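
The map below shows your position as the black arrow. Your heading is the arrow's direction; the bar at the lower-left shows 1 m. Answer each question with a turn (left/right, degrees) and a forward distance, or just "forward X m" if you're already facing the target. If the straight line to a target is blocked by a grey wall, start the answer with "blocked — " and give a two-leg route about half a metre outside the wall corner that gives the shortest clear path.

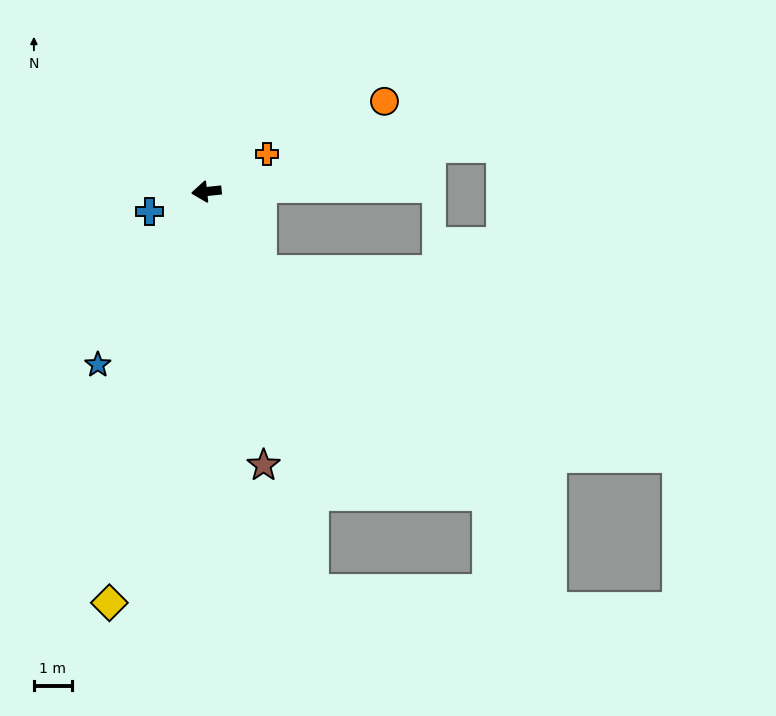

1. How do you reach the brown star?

turn left 96°, forward 7.4 m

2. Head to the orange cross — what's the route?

turn right 154°, forward 1.9 m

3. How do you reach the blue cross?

turn left 13°, forward 1.6 m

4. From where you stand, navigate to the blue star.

turn left 52°, forward 5.4 m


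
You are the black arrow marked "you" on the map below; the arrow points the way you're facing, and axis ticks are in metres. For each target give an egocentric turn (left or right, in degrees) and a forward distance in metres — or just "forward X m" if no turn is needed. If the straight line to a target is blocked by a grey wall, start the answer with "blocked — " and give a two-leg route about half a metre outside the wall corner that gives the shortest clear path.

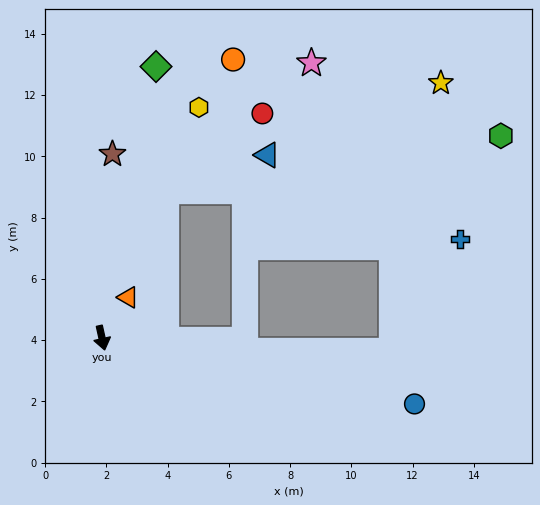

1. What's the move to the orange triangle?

turn left 135°, forward 1.6 m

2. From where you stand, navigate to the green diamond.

turn left 156°, forward 9.0 m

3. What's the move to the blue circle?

turn left 66°, forward 10.4 m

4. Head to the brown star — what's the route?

turn left 164°, forward 6.0 m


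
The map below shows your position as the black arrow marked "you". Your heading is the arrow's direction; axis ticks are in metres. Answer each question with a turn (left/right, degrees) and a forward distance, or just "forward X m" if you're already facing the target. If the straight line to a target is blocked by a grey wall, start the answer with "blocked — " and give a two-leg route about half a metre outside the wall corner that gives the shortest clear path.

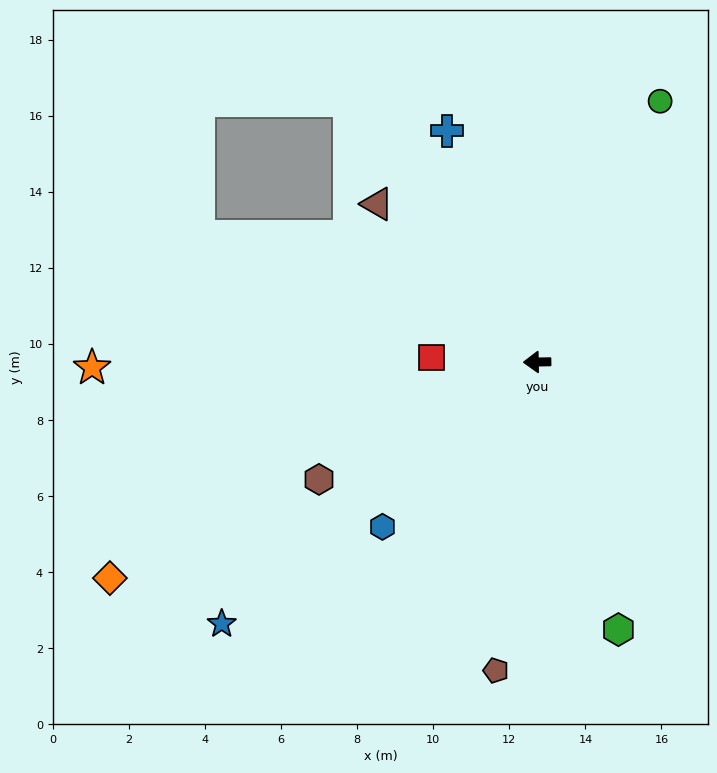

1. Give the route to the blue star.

turn left 39°, forward 10.8 m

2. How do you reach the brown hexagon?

turn left 27°, forward 6.5 m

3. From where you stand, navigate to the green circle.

turn right 116°, forward 7.6 m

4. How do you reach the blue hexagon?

turn left 46°, forward 5.9 m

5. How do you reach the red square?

turn right 4°, forward 2.8 m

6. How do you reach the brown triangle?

turn right 46°, forward 5.9 m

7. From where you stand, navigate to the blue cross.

turn right 70°, forward 6.5 m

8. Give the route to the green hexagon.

turn left 106°, forward 7.4 m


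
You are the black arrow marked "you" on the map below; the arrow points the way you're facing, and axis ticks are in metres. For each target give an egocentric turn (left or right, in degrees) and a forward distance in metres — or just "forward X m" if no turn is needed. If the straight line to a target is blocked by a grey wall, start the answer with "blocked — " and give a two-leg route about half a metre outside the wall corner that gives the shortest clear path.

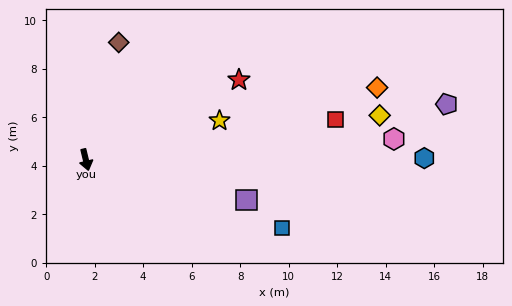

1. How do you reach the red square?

turn left 86°, forward 10.4 m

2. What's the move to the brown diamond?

turn left 151°, forward 5.0 m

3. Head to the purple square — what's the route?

turn left 62°, forward 6.8 m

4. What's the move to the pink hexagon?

turn left 80°, forward 12.7 m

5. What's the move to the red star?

turn left 104°, forward 7.1 m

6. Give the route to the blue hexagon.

turn left 77°, forward 14.0 m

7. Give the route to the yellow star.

turn left 93°, forward 5.7 m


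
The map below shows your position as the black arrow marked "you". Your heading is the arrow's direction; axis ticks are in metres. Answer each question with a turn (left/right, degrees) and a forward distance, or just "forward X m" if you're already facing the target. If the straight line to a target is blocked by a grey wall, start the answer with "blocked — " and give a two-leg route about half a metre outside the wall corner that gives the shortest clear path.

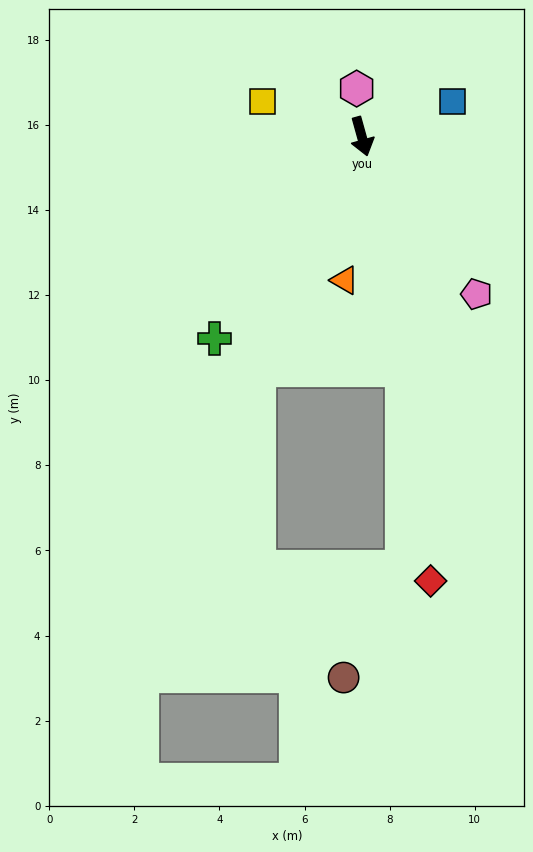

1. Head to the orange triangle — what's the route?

turn right 22°, forward 3.4 m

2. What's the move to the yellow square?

turn right 125°, forward 2.5 m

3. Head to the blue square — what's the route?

turn left 96°, forward 2.3 m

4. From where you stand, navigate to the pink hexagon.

turn left 171°, forward 1.1 m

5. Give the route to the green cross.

turn right 52°, forward 5.9 m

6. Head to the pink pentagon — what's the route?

turn left 21°, forward 4.6 m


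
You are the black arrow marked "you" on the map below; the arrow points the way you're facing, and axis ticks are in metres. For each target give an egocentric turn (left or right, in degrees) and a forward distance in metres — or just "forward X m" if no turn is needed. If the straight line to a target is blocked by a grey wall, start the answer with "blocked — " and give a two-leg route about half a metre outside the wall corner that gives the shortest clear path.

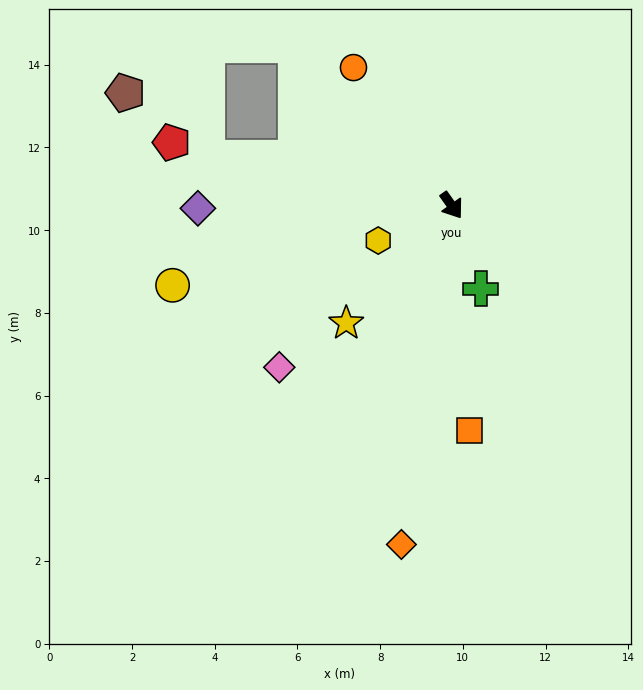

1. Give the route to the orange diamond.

turn right 44°, forward 8.3 m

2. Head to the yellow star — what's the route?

turn right 77°, forward 3.8 m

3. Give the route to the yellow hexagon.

turn right 100°, forward 2.0 m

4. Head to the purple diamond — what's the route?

turn right 125°, forward 6.1 m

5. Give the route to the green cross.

turn right 16°, forward 2.1 m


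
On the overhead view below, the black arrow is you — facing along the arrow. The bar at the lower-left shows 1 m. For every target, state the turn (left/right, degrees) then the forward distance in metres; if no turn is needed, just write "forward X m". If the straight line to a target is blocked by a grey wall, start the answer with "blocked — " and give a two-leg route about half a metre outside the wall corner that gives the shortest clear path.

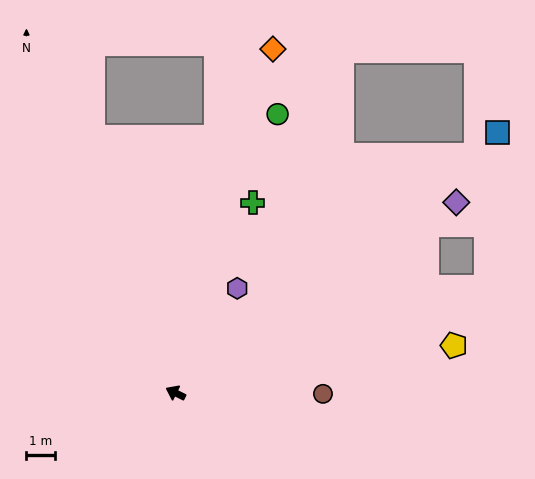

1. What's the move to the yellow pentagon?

turn right 144°, forward 10.1 m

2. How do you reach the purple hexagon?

turn right 94°, forward 4.3 m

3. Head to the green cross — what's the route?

turn right 86°, forward 7.3 m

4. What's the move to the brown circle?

turn right 154°, forward 5.2 m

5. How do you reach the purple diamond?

turn right 119°, forward 12.1 m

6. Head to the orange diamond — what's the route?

turn right 79°, forward 12.7 m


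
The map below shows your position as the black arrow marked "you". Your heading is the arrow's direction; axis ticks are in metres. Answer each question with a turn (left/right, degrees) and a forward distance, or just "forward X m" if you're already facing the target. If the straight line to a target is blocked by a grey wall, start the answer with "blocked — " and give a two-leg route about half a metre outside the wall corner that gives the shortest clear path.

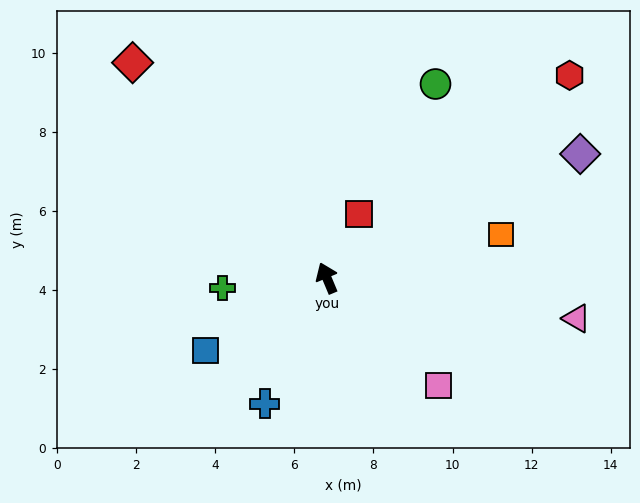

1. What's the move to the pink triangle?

turn right 122°, forward 6.4 m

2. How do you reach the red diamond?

turn left 19°, forward 7.3 m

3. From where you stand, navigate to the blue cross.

turn left 131°, forward 3.5 m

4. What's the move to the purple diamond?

turn right 87°, forward 7.1 m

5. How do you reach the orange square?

turn right 99°, forward 4.5 m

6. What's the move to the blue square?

turn left 98°, forward 3.6 m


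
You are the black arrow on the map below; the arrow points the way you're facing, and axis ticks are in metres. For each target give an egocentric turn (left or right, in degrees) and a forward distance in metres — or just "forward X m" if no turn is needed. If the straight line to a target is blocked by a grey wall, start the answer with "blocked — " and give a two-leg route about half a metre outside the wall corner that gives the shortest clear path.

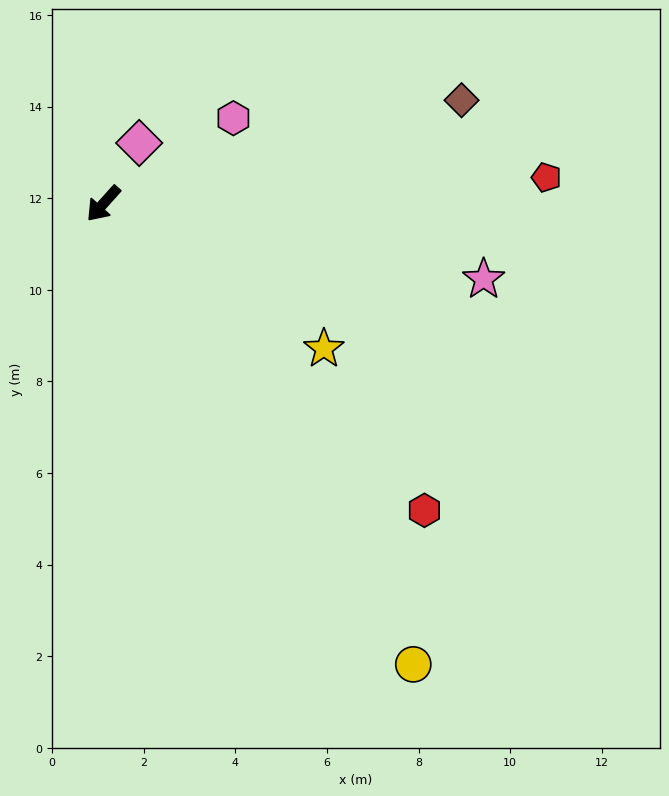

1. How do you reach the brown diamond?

turn left 148°, forward 8.1 m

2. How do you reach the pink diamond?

turn right 169°, forward 1.5 m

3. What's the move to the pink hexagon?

turn left 165°, forward 3.4 m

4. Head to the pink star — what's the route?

turn left 121°, forward 8.5 m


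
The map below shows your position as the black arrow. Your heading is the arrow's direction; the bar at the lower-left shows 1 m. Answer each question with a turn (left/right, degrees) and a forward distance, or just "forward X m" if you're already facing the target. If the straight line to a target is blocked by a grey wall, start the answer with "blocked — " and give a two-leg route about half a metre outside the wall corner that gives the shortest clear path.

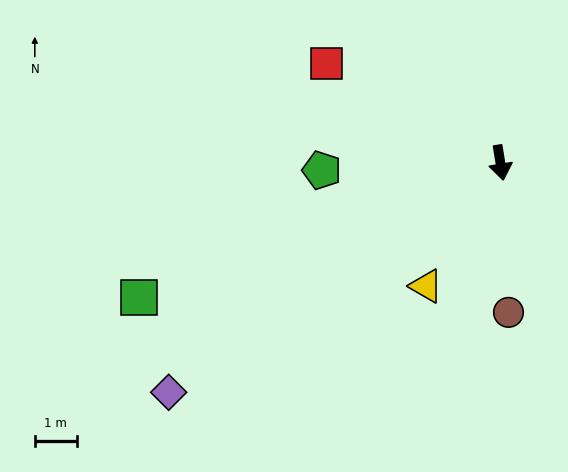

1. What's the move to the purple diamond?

turn right 65°, forward 9.6 m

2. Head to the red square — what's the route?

turn right 129°, forward 4.7 m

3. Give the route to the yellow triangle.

turn right 40°, forward 3.4 m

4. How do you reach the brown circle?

turn right 6°, forward 3.6 m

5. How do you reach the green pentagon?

turn right 97°, forward 4.2 m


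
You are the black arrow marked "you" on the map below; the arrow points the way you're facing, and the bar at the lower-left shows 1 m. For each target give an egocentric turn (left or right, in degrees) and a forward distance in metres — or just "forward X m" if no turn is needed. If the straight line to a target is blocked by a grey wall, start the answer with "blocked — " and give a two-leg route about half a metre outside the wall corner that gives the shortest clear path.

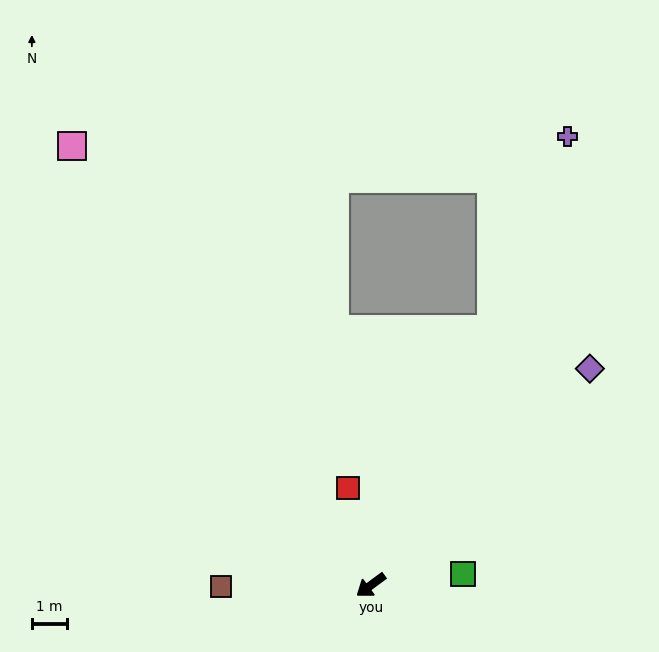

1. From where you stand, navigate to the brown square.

turn right 36°, forward 4.3 m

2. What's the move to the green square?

turn left 151°, forward 2.7 m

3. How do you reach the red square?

turn right 113°, forward 2.9 m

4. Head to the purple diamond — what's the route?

turn right 172°, forward 8.8 m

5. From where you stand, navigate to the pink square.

turn right 92°, forward 15.2 m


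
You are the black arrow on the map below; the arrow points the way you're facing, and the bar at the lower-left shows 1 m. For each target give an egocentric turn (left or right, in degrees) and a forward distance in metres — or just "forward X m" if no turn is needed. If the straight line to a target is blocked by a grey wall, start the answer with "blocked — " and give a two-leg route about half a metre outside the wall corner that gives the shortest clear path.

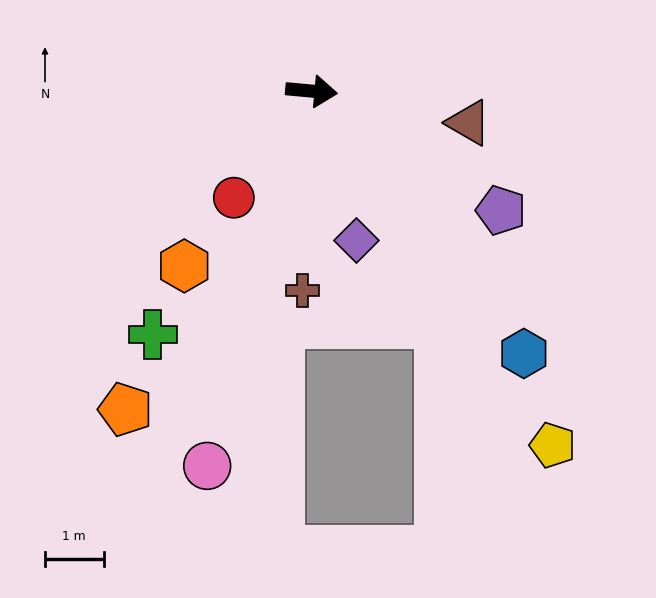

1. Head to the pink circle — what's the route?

turn right 100°, forward 6.6 m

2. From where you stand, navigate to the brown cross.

turn right 87°, forward 3.4 m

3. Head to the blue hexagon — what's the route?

turn right 46°, forward 5.8 m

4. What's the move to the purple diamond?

turn right 68°, forward 2.7 m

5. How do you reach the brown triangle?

turn right 6°, forward 2.7 m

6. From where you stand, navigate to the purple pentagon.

turn right 27°, forward 3.8 m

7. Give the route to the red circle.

turn right 121°, forward 2.3 m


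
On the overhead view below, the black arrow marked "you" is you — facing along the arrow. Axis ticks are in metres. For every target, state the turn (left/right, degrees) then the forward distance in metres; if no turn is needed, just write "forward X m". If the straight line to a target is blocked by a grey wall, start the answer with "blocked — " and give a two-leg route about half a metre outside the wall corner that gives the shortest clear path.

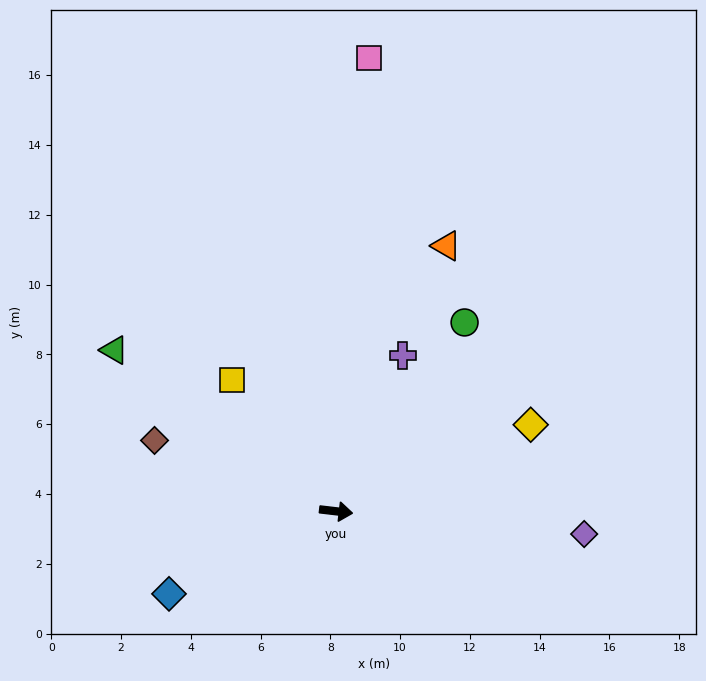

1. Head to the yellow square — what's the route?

turn left 135°, forward 4.8 m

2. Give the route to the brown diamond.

turn left 165°, forward 5.6 m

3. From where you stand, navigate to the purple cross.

turn left 73°, forward 4.9 m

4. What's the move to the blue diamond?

turn right 147°, forward 5.3 m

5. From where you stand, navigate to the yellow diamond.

turn left 31°, forward 6.1 m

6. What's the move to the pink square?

turn left 93°, forward 13.0 m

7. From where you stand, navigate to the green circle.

turn left 62°, forward 6.5 m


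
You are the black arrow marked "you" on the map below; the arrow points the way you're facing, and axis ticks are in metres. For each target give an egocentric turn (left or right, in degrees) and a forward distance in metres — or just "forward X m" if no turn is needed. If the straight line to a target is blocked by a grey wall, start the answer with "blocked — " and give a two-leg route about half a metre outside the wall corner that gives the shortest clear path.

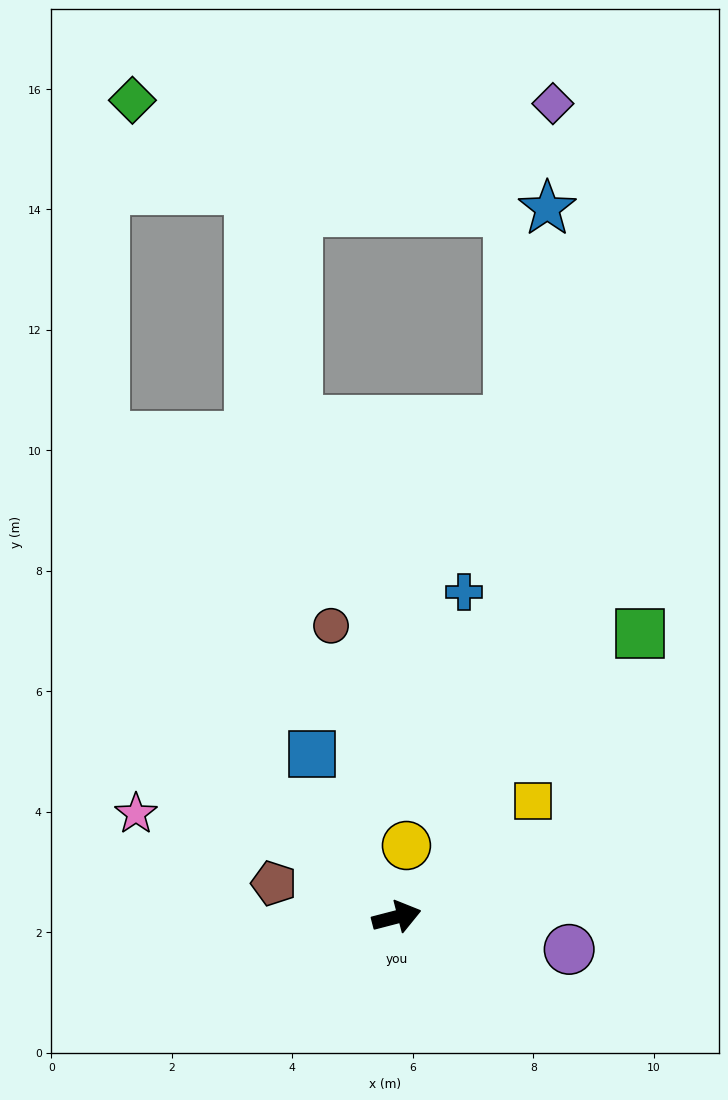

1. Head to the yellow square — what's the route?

turn left 26°, forward 3.0 m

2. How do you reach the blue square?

turn left 103°, forward 3.1 m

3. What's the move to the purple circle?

turn right 25°, forward 2.9 m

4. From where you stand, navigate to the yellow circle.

turn left 68°, forward 1.2 m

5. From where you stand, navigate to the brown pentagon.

turn left 150°, forward 2.1 m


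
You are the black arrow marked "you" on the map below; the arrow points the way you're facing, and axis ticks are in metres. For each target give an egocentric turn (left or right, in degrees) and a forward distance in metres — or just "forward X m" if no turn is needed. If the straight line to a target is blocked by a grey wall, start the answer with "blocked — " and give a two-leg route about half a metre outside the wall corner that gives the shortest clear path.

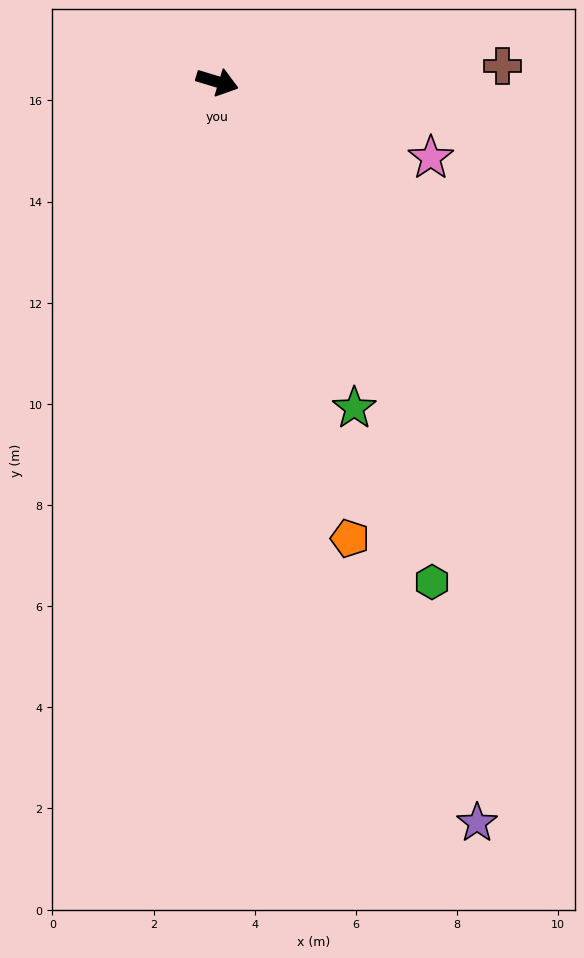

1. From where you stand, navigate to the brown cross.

turn left 20°, forward 5.6 m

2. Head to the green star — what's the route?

turn right 50°, forward 7.0 m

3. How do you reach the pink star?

turn right 3°, forward 4.5 m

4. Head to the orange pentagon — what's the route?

turn right 57°, forward 9.4 m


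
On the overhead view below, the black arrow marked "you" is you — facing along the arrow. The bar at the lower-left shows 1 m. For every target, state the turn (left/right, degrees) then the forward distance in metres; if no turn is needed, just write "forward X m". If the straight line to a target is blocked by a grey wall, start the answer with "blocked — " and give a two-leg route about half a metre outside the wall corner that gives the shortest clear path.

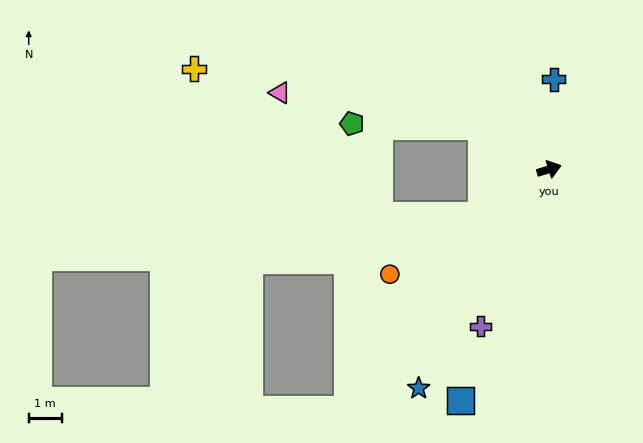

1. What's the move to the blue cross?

turn left 70°, forward 2.7 m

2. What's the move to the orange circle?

turn right 164°, forward 5.8 m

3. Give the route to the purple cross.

turn right 131°, forward 5.2 m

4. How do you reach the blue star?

turn right 138°, forward 7.8 m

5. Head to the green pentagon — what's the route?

blocked — turn left 130°, forward 2.5 m, then turn left 32°, forward 3.9 m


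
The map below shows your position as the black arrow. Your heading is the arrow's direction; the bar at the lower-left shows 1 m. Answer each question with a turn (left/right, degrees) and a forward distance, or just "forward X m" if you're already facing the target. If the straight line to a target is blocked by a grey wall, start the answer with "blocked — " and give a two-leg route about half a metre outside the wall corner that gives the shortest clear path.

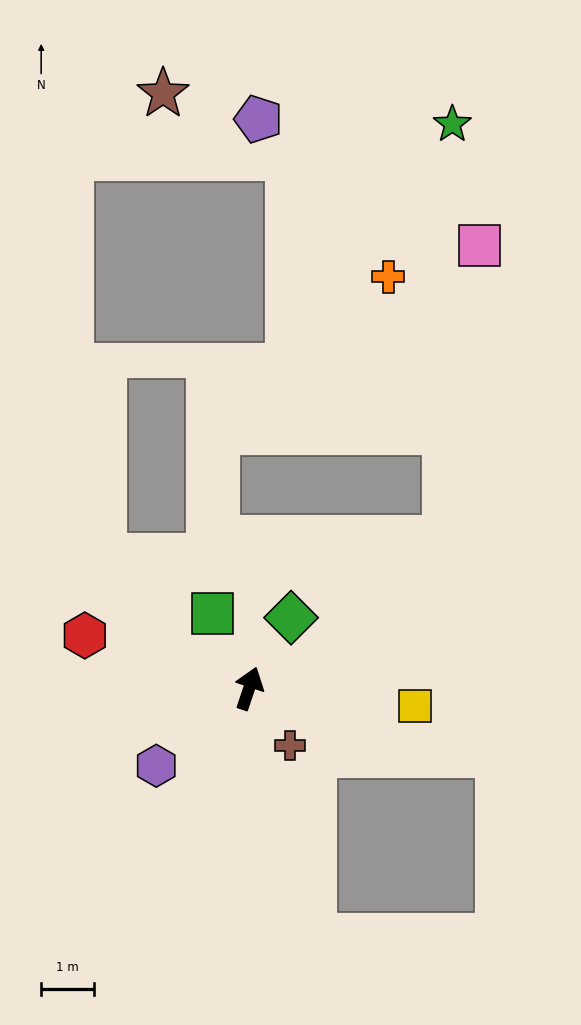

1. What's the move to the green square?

turn left 45°, forward 1.6 m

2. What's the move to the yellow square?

turn right 78°, forward 3.2 m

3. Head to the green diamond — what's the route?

turn right 12°, forward 1.6 m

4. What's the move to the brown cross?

turn right 126°, forward 1.3 m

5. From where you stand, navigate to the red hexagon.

turn left 91°, forward 3.3 m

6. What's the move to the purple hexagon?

turn left 148°, forward 2.3 m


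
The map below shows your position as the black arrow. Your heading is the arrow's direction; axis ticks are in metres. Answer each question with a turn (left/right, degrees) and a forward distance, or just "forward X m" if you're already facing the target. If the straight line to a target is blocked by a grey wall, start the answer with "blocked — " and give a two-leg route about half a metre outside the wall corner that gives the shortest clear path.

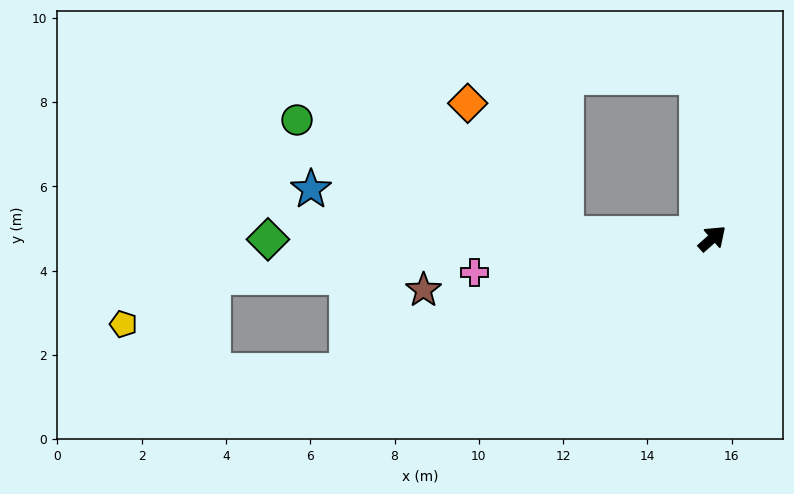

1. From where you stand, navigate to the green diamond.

turn left 138°, forward 10.5 m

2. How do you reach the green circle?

blocked — turn left 136°, forward 3.5 m, then turn right 21°, forward 6.9 m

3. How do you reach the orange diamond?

blocked — turn left 136°, forward 3.5 m, then turn right 51°, forward 3.9 m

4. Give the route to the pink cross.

turn left 146°, forward 5.7 m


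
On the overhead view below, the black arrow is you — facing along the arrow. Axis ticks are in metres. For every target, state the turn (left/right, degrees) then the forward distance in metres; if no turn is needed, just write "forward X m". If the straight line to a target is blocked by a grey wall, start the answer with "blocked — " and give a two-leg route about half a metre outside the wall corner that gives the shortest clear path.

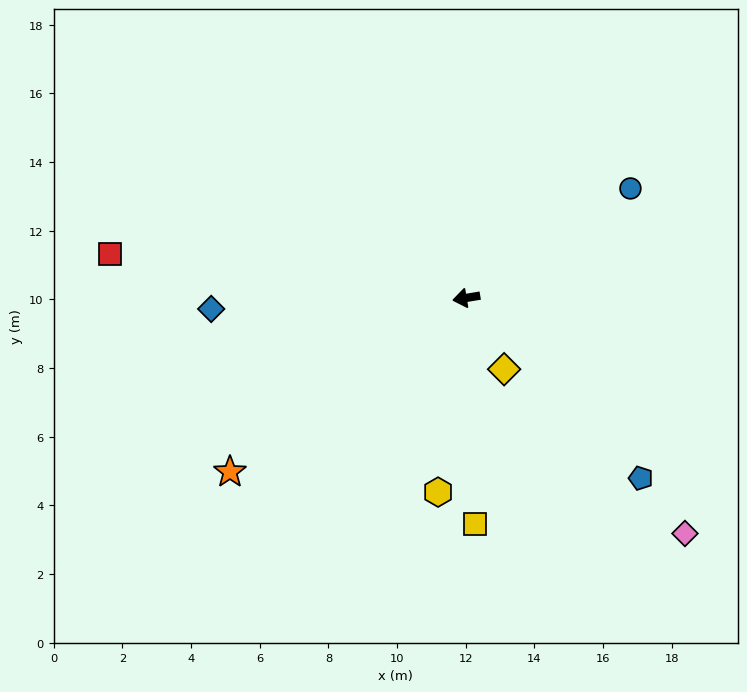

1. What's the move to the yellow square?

turn left 83°, forward 6.6 m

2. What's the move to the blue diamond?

turn right 7°, forward 7.4 m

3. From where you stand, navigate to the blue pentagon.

turn left 125°, forward 7.3 m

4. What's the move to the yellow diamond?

turn left 108°, forward 2.4 m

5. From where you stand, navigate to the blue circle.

turn right 156°, forward 5.7 m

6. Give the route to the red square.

turn right 17°, forward 10.5 m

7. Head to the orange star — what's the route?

turn left 27°, forward 8.5 m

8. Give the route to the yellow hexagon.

turn left 72°, forward 5.7 m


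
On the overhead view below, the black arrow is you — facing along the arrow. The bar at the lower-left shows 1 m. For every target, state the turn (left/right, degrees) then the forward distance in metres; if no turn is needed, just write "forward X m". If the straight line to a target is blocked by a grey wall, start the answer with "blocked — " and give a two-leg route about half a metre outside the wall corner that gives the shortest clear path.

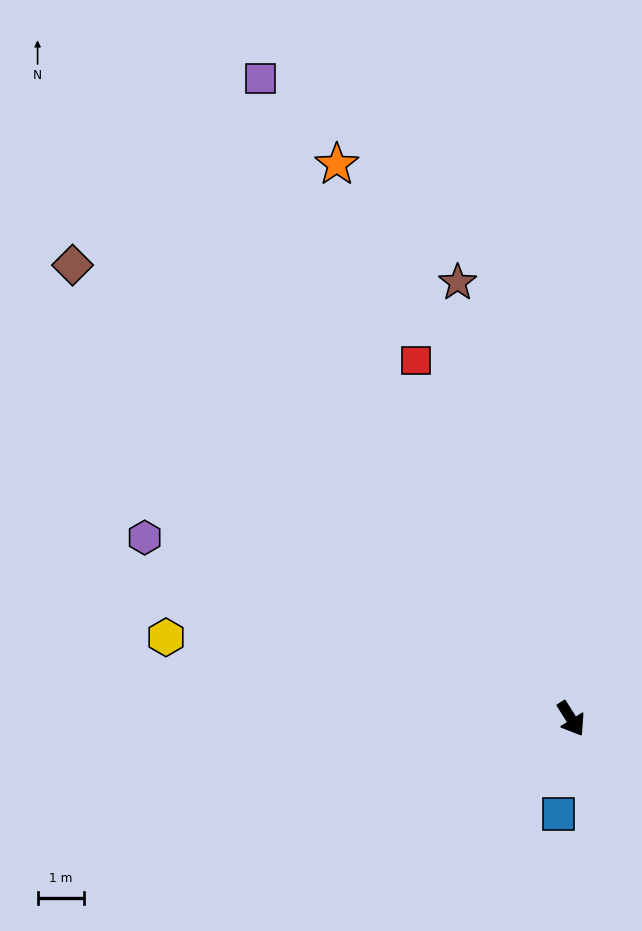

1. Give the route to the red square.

turn left 171°, forward 8.4 m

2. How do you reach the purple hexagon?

turn right 145°, forward 10.0 m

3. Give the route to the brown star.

turn left 162°, forward 9.7 m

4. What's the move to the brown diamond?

turn right 164°, forward 14.5 m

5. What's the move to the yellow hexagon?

turn right 134°, forward 8.9 m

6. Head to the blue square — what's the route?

turn right 40°, forward 2.1 m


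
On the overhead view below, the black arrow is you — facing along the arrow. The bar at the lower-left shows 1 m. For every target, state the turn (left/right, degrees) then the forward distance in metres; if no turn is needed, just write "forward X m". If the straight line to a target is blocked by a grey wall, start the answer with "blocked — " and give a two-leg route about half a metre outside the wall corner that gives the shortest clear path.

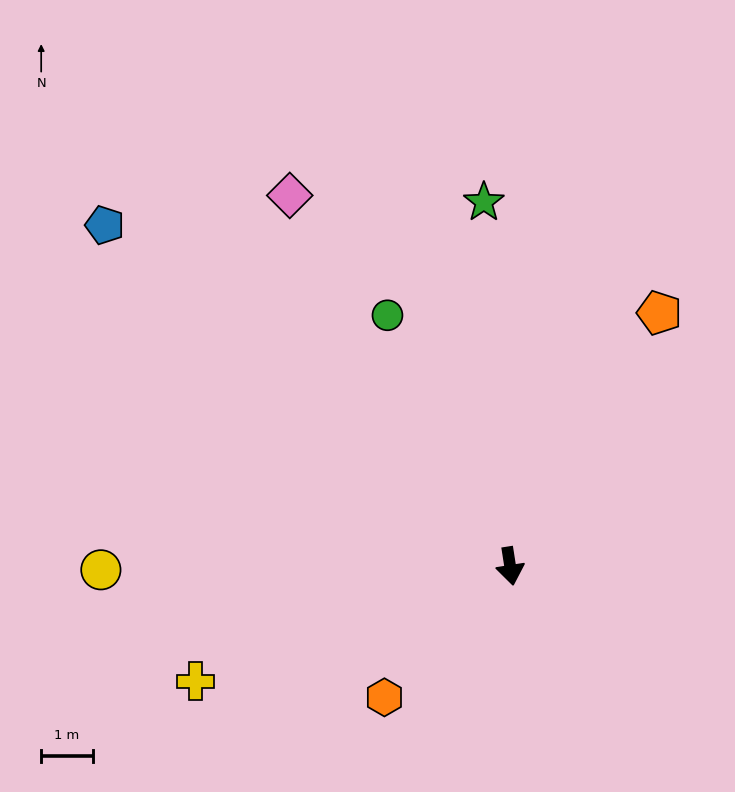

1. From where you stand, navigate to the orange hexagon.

turn right 53°, forward 3.5 m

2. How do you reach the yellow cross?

turn right 79°, forward 6.5 m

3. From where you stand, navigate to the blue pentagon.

turn right 139°, forward 10.3 m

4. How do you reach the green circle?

turn right 163°, forward 5.4 m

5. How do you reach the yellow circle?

turn right 98°, forward 8.0 m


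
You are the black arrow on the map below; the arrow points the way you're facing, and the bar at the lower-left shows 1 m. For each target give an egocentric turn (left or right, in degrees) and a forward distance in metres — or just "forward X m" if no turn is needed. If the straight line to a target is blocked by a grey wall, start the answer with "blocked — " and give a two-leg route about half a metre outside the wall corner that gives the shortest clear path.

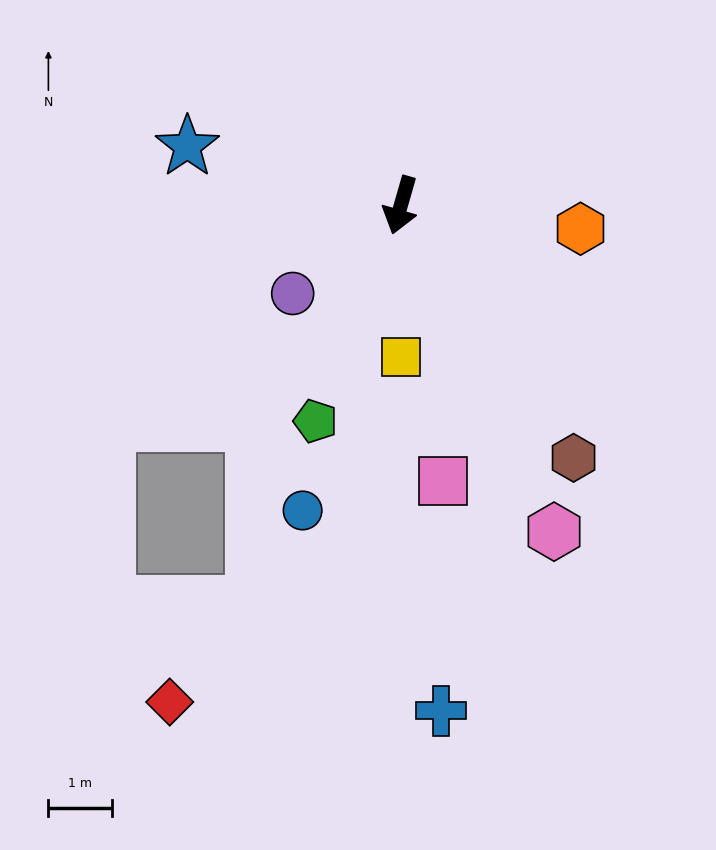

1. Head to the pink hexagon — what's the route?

turn left 41°, forward 5.6 m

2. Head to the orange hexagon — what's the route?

turn left 99°, forward 2.8 m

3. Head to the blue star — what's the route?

turn right 89°, forward 3.5 m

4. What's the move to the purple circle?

turn right 35°, forward 2.2 m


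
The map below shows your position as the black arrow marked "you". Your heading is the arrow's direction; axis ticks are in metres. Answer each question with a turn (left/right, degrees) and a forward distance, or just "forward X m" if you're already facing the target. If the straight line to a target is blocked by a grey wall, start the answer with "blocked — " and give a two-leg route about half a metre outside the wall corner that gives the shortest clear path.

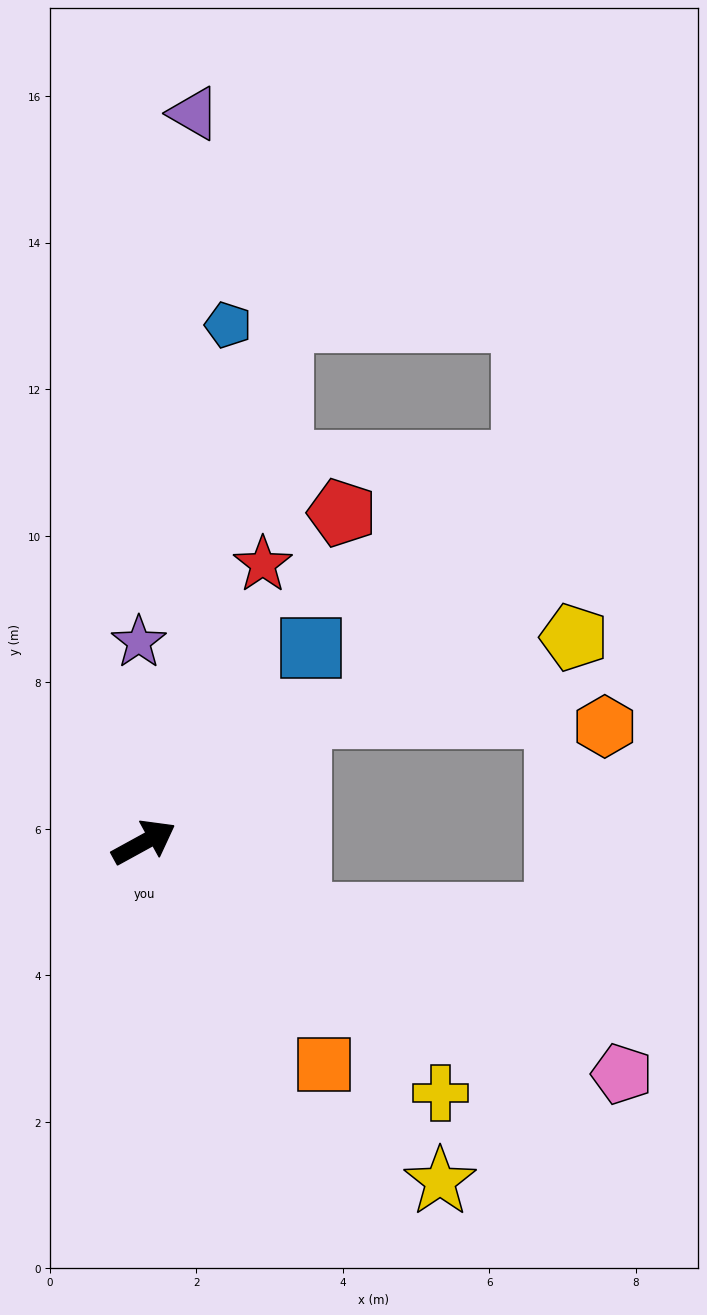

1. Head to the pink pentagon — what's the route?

turn right 55°, forward 7.3 m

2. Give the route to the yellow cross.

turn right 69°, forward 5.3 m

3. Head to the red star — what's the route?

turn left 38°, forward 4.1 m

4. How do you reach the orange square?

turn right 80°, forward 3.9 m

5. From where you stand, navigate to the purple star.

turn left 63°, forward 2.7 m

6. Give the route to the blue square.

turn left 21°, forward 3.5 m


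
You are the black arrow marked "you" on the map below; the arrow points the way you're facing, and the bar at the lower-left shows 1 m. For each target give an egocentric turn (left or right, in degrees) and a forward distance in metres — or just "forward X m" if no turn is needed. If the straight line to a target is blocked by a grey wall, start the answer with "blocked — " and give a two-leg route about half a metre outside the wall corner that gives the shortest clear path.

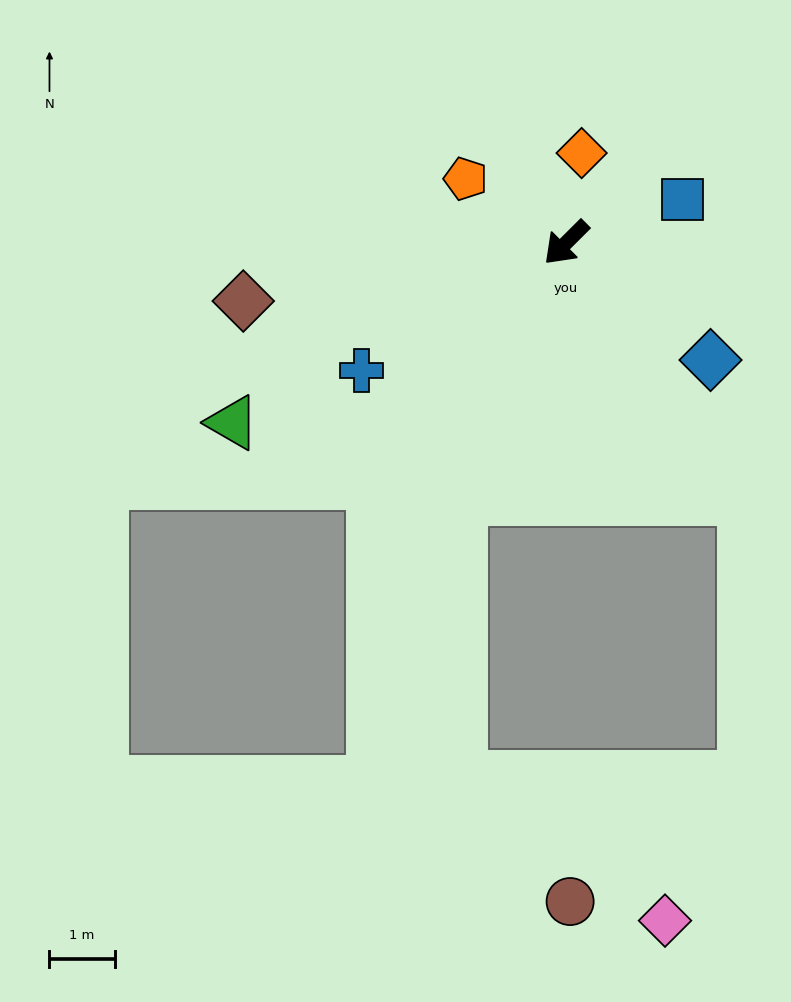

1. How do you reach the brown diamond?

turn right 35°, forward 5.0 m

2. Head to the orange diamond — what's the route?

turn right 145°, forward 1.4 m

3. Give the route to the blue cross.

turn right 13°, forward 3.7 m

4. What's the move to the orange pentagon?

turn right 77°, forward 1.8 m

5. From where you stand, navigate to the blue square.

turn left 156°, forward 1.9 m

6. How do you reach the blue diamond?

turn left 96°, forward 2.9 m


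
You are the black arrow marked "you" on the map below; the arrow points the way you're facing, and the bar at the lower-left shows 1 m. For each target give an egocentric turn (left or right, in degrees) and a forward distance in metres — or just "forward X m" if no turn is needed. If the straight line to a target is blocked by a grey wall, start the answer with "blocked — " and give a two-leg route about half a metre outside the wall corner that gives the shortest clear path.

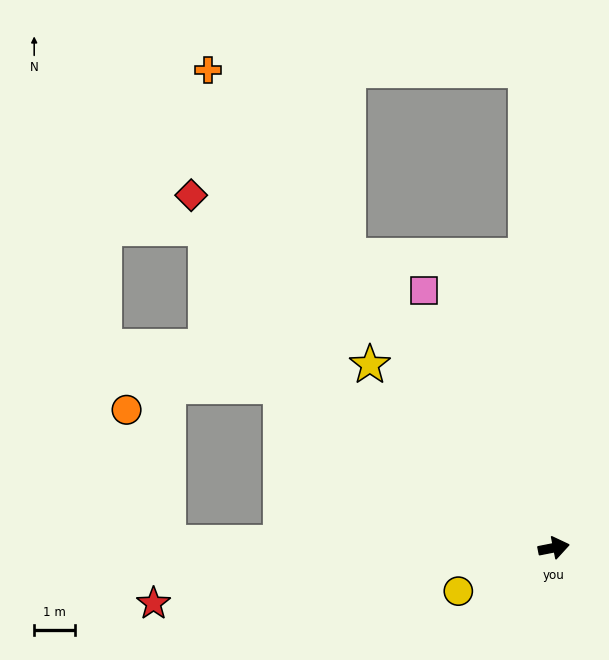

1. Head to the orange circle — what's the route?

blocked — turn left 168°, forward 9.4 m, then turn right 71°, forward 3.4 m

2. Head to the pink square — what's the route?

turn left 106°, forward 7.0 m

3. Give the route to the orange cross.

turn left 115°, forward 14.3 m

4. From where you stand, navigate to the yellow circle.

turn right 167°, forward 2.6 m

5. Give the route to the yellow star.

turn left 124°, forward 6.3 m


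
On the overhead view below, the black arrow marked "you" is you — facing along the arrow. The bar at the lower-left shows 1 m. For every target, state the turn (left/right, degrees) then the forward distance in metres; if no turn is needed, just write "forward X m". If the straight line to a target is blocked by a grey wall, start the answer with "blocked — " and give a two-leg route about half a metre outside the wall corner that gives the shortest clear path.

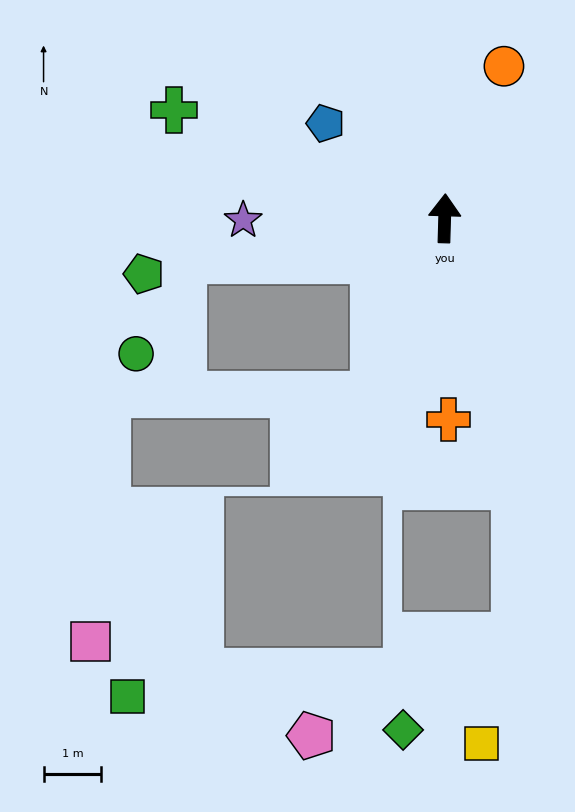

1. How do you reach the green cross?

turn left 70°, forward 5.1 m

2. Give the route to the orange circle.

turn right 20°, forward 2.8 m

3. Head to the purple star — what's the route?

turn left 92°, forward 3.5 m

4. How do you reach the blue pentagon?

turn left 53°, forward 2.6 m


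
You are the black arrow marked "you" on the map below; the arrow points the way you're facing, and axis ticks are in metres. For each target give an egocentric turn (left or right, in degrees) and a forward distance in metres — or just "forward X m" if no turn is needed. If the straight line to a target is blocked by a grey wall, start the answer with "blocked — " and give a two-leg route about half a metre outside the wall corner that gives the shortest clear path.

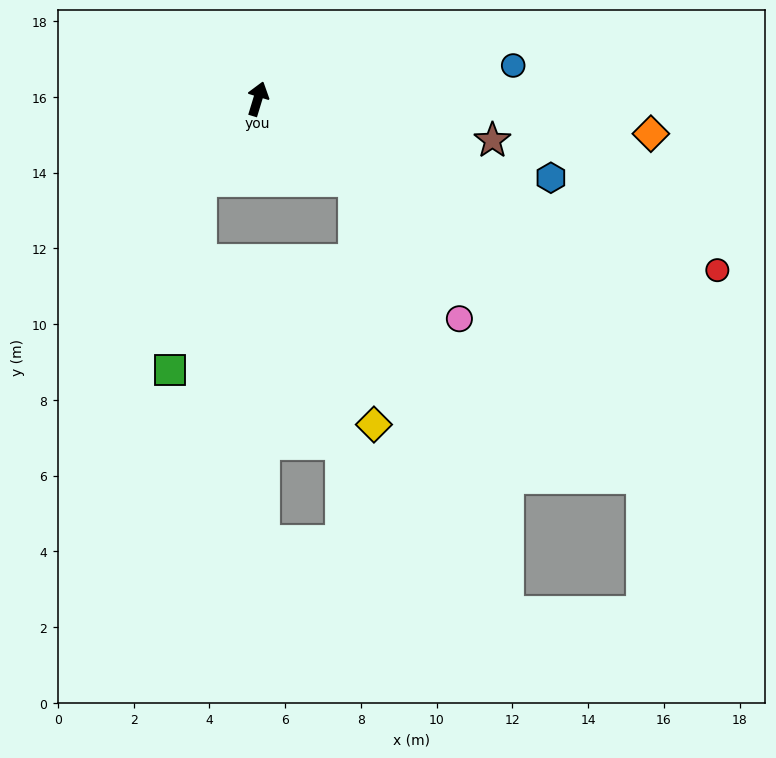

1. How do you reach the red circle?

turn right 94°, forward 12.9 m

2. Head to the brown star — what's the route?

turn right 83°, forward 6.3 m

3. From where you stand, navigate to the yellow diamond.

blocked — turn right 114°, forward 3.4 m, then turn right 44°, forward 6.4 m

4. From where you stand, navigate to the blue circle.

turn right 66°, forward 6.8 m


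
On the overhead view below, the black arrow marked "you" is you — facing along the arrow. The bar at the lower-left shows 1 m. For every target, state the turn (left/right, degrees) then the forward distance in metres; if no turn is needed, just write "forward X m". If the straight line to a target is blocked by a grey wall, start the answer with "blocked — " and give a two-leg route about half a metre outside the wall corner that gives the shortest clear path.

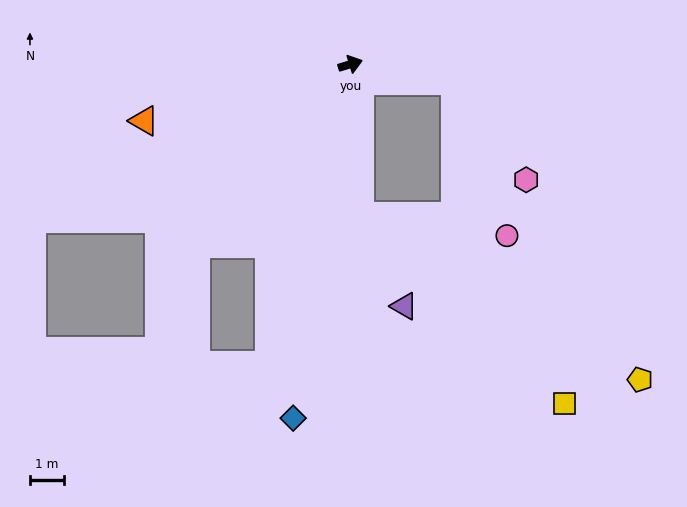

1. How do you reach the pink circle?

blocked — turn right 26°, forward 3.2 m, then turn right 63°, forward 4.8 m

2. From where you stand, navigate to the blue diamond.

turn right 116°, forward 10.6 m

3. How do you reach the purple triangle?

blocked — turn right 103°, forward 4.5 m, then turn left 22°, forward 3.0 m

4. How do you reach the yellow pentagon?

blocked — turn right 103°, forward 4.5 m, then turn left 56°, forward 9.6 m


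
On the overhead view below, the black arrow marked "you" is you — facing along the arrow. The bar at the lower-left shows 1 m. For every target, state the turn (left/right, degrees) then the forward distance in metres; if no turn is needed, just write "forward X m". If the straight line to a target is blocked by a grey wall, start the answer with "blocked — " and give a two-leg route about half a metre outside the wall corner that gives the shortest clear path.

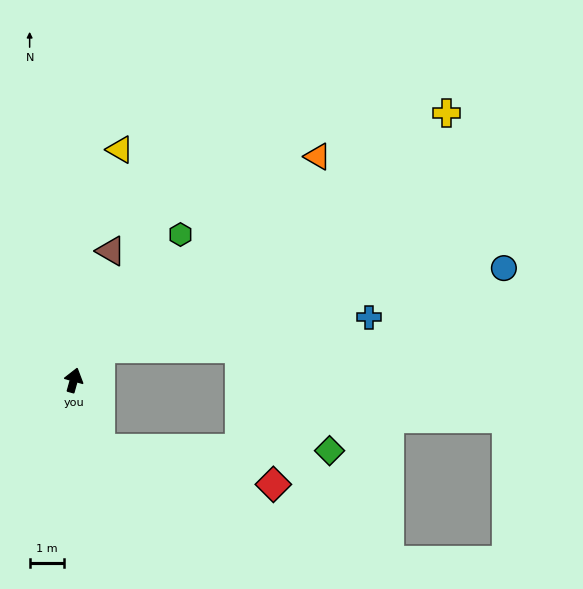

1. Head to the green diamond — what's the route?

blocked — turn right 143°, forward 2.1 m, then turn left 68°, forward 6.6 m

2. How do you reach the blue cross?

blocked — turn right 25°, forward 1.2 m, then turn right 43°, forward 7.8 m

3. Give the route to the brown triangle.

forward 3.9 m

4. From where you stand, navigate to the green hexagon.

turn right 21°, forward 5.2 m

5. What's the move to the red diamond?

blocked — turn right 143°, forward 2.1 m, then turn left 57°, forward 5.1 m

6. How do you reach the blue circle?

blocked — turn right 25°, forward 1.2 m, then turn right 38°, forward 11.9 m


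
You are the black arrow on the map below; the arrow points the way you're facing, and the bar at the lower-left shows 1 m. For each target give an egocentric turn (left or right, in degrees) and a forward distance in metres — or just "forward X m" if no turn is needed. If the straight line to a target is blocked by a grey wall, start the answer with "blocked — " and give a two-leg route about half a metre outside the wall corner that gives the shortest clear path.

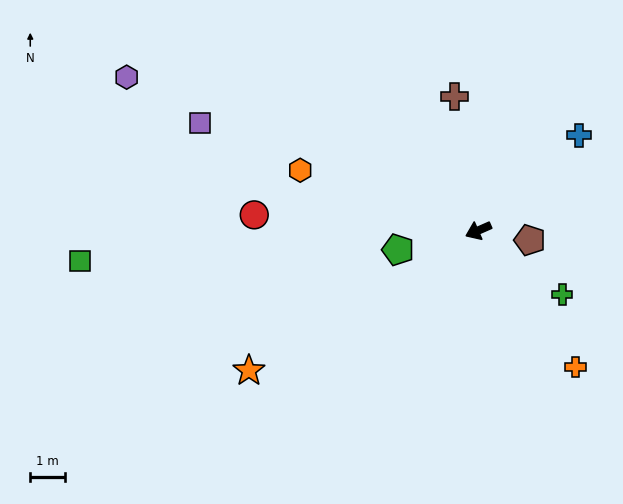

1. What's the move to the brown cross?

turn right 104°, forward 3.9 m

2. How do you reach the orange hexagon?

turn right 42°, forward 5.4 m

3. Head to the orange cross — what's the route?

turn left 102°, forward 4.8 m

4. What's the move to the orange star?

turn left 8°, forward 7.7 m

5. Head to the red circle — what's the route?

turn right 28°, forward 6.5 m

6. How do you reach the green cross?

turn left 119°, forward 3.0 m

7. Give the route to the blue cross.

turn right 160°, forward 4.0 m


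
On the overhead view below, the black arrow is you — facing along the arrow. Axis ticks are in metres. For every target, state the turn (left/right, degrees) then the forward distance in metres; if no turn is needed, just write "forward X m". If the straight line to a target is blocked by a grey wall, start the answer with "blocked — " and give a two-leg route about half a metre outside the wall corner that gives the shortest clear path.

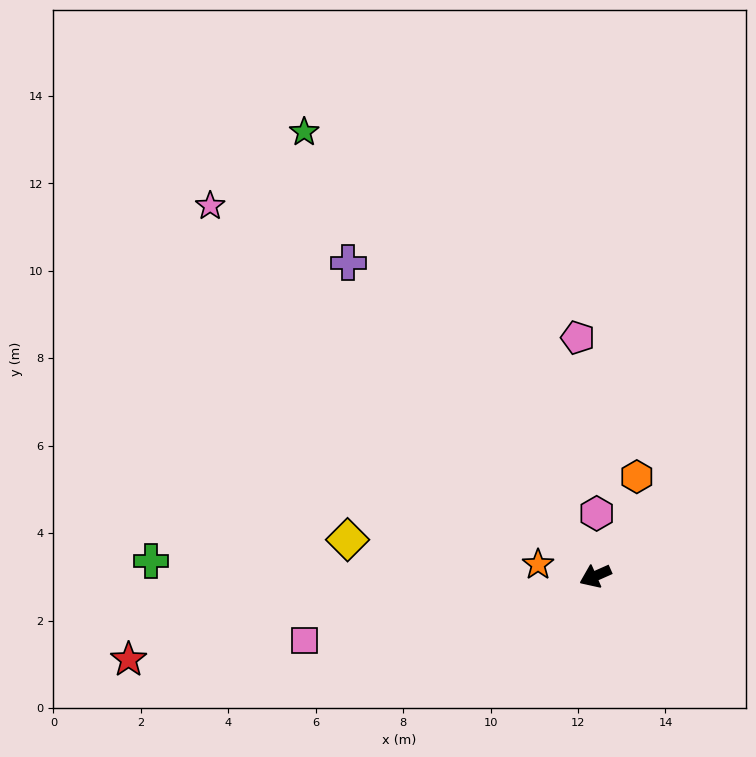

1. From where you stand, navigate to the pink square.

turn right 11°, forward 6.8 m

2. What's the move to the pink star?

turn right 68°, forward 12.2 m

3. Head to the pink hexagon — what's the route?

turn right 115°, forward 1.4 m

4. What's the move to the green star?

turn right 81°, forward 12.1 m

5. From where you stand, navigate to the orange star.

turn right 35°, forward 1.3 m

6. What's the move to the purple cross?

turn right 76°, forward 9.1 m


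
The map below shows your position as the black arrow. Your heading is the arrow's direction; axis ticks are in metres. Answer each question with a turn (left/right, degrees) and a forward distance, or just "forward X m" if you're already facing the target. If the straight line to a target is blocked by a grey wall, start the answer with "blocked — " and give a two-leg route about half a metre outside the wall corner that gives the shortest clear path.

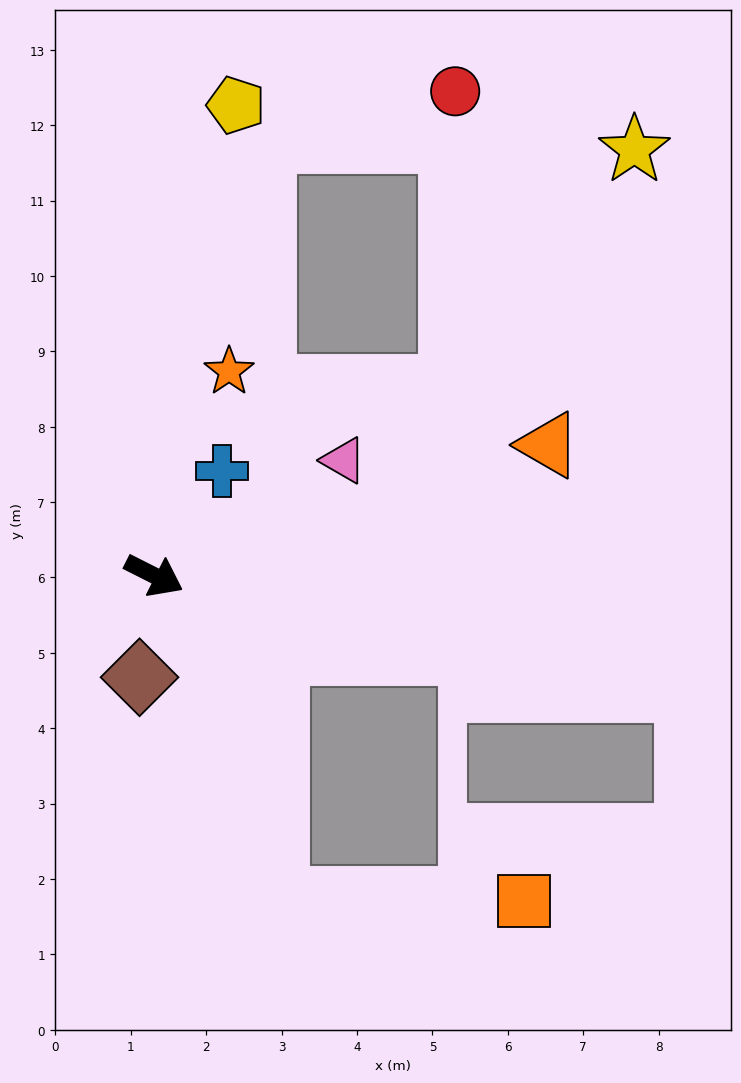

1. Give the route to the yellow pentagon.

turn left 107°, forward 6.3 m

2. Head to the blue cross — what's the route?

turn left 84°, forward 1.7 m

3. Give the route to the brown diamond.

turn right 71°, forward 1.4 m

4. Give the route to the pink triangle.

turn left 58°, forward 2.9 m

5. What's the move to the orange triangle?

turn left 45°, forward 5.5 m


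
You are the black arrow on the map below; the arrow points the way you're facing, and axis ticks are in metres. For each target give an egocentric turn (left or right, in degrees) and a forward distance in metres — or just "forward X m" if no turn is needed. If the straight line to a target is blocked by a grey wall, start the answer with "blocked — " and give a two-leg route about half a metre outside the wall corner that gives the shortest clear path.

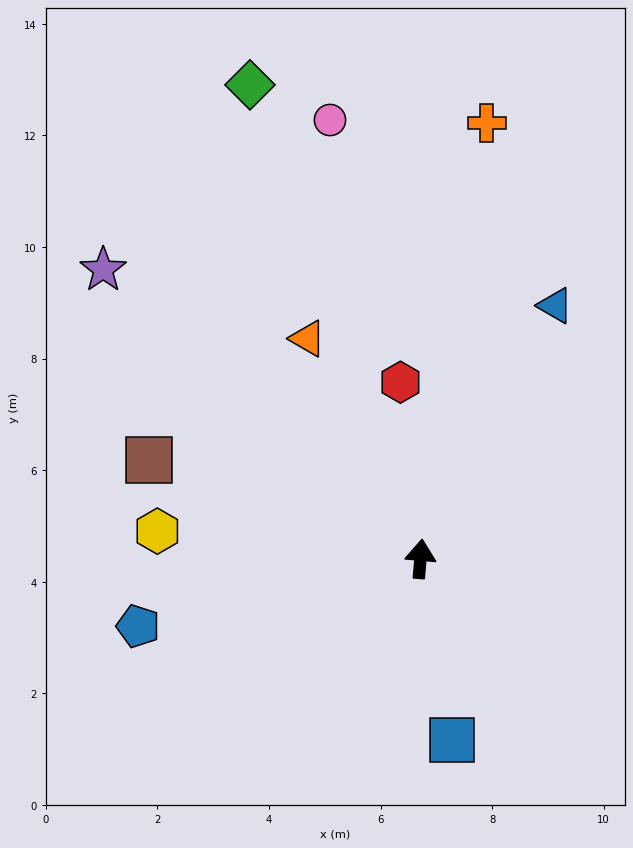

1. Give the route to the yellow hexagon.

turn left 89°, forward 4.7 m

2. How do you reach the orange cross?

turn right 4°, forward 7.9 m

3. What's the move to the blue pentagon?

turn left 108°, forward 5.2 m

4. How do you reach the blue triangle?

turn right 23°, forward 5.1 m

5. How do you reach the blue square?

turn right 165°, forward 3.3 m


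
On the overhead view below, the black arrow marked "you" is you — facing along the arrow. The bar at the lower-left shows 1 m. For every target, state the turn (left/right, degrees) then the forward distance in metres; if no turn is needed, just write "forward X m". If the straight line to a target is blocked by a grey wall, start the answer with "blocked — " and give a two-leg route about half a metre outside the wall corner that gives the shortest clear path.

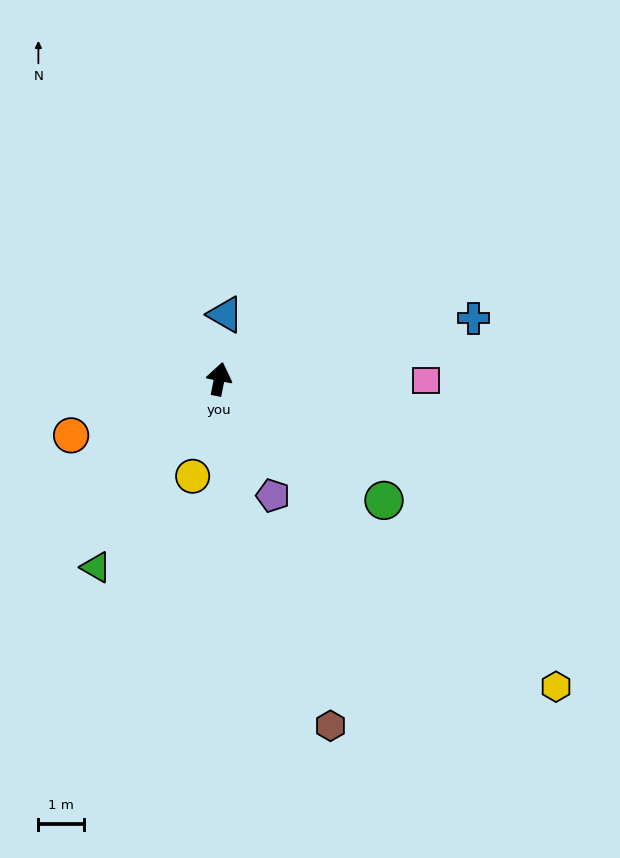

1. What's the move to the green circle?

turn right 115°, forward 4.4 m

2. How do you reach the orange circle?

turn left 122°, forward 3.4 m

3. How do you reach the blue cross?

turn right 65°, forward 5.7 m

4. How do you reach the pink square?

turn right 79°, forward 4.5 m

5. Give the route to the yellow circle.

turn left 176°, forward 2.2 m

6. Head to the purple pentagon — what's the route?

turn right 144°, forward 2.8 m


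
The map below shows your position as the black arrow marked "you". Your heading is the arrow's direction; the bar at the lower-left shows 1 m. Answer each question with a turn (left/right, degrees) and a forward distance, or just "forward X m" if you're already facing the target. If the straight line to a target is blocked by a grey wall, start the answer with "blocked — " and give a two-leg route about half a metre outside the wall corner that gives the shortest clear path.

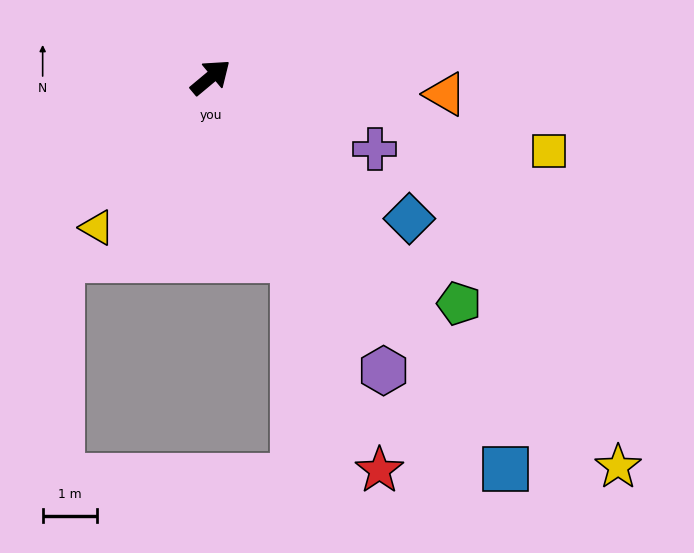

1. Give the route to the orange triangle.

turn right 44°, forward 4.3 m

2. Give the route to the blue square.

turn right 93°, forward 8.9 m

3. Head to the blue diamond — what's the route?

turn right 75°, forward 4.4 m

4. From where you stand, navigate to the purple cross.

turn right 63°, forward 3.3 m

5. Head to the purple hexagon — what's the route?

turn right 99°, forward 6.2 m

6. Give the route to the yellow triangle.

turn right 167°, forward 3.4 m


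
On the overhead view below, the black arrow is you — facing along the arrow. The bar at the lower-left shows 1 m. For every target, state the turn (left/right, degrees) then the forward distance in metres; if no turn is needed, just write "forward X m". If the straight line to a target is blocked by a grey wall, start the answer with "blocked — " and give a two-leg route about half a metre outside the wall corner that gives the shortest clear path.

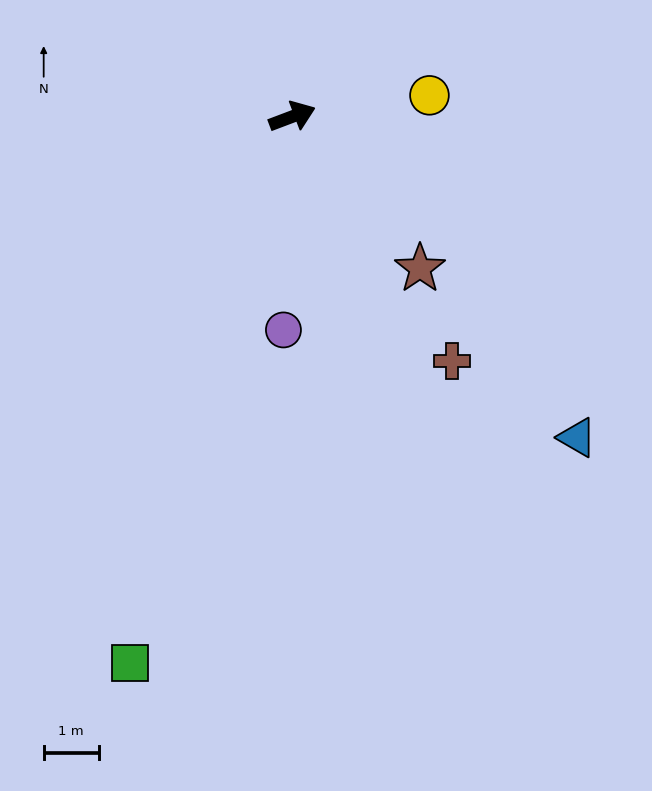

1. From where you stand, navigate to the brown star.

turn right 71°, forward 3.6 m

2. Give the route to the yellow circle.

turn right 12°, forward 2.5 m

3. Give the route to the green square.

turn right 127°, forward 10.3 m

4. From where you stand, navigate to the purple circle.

turn right 113°, forward 3.9 m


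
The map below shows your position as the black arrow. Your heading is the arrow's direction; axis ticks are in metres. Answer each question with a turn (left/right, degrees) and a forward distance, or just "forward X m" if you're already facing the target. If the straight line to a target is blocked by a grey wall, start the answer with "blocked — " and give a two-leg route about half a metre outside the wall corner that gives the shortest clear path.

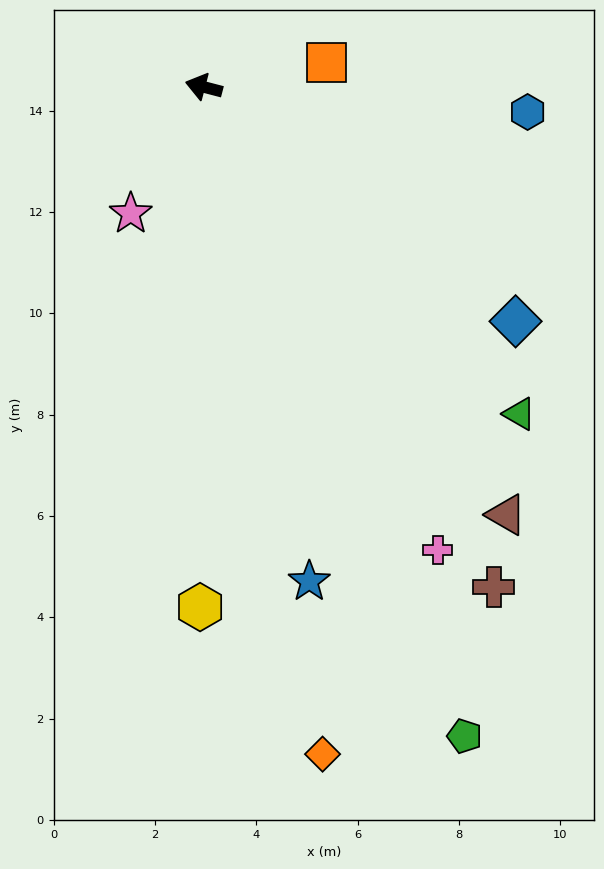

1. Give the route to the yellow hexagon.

turn left 104°, forward 10.3 m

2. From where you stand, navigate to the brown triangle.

turn left 140°, forward 10.3 m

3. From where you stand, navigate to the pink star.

turn left 75°, forward 2.9 m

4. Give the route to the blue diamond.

turn left 158°, forward 7.7 m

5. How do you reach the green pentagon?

turn left 126°, forward 13.8 m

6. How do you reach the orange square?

turn right 154°, forward 2.5 m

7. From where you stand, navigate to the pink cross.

turn left 131°, forward 10.2 m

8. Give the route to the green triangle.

turn left 149°, forward 9.0 m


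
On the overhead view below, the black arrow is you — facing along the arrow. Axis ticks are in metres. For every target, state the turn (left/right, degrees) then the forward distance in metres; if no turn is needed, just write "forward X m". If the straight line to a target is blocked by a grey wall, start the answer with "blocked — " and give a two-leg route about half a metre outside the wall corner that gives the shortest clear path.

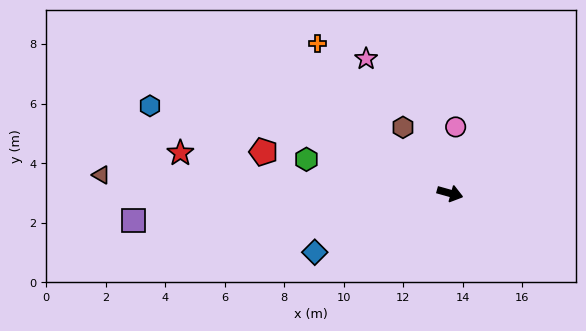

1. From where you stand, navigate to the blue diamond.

turn right 141°, forward 5.0 m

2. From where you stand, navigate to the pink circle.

turn left 101°, forward 2.2 m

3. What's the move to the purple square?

turn right 159°, forward 10.7 m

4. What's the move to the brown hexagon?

turn left 141°, forward 2.7 m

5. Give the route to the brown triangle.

turn right 167°, forward 11.7 m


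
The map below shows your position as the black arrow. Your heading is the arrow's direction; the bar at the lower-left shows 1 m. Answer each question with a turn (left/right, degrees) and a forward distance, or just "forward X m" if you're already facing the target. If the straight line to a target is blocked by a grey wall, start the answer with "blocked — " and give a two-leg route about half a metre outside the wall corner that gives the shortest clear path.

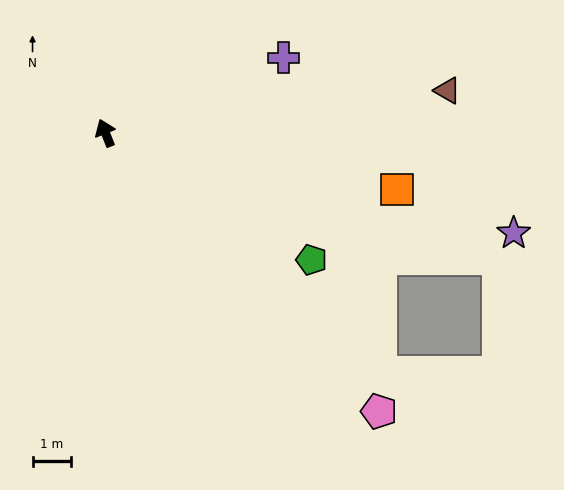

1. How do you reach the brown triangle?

turn right 105°, forward 9.0 m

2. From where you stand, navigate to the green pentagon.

turn right 144°, forward 6.3 m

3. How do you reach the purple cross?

turn right 89°, forward 5.0 m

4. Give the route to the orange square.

turn right 123°, forward 7.8 m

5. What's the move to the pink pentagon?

turn right 157°, forward 10.2 m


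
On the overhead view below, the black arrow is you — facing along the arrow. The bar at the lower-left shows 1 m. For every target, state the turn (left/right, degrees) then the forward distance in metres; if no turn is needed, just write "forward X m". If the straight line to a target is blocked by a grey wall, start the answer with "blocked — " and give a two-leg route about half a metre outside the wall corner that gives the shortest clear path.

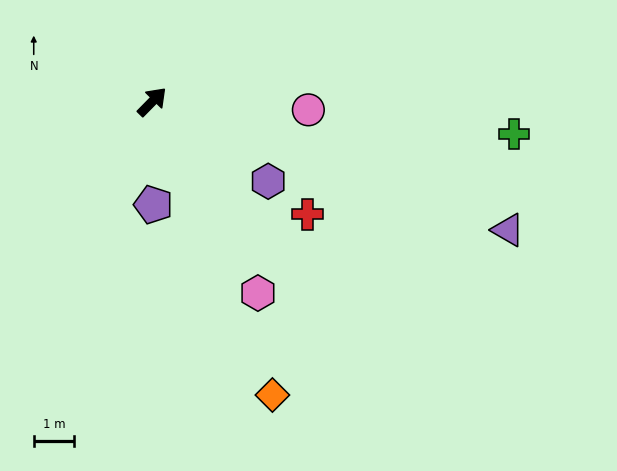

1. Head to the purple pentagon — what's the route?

turn right 135°, forward 2.5 m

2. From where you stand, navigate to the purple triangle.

turn right 65°, forward 9.3 m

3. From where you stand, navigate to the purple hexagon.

turn right 80°, forward 3.5 m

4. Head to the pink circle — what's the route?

turn right 49°, forward 3.8 m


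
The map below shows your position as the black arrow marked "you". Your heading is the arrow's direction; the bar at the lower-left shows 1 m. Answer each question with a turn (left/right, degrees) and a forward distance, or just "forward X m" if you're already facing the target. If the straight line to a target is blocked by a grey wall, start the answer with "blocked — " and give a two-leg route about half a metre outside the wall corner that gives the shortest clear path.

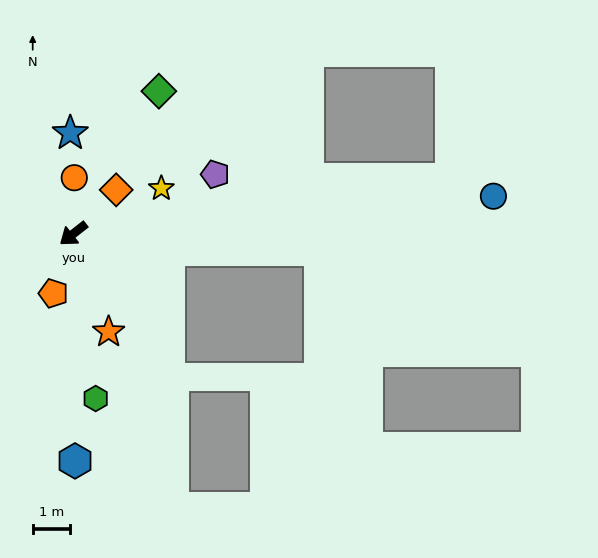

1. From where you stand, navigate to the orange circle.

turn right 129°, forward 1.5 m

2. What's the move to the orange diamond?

turn right 172°, forward 1.7 m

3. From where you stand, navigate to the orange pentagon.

turn left 33°, forward 1.7 m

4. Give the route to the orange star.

turn left 72°, forward 2.8 m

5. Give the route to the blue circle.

turn left 147°, forward 11.4 m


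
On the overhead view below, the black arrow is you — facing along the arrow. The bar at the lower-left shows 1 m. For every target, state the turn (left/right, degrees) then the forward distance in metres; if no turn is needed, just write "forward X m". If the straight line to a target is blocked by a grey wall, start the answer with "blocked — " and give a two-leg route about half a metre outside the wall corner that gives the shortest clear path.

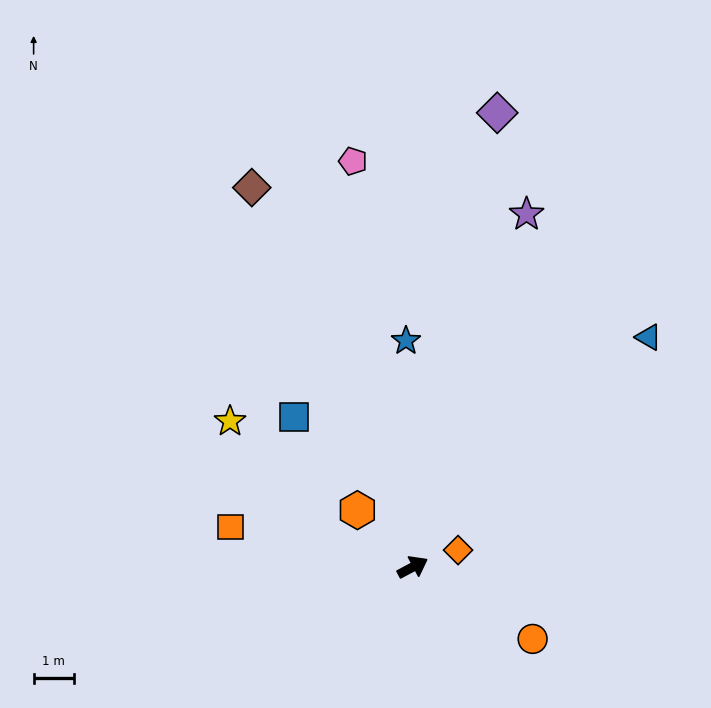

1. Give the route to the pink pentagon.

turn left 70°, forward 10.2 m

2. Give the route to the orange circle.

turn right 59°, forward 3.5 m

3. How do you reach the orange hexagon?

turn left 106°, forward 2.0 m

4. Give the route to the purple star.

turn left 44°, forward 9.2 m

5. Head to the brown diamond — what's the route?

turn left 85°, forward 10.3 m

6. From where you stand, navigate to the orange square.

turn left 139°, forward 4.6 m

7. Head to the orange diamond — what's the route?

turn right 8°, forward 1.2 m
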